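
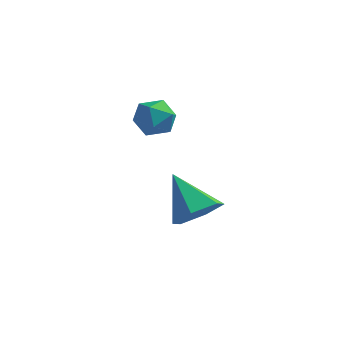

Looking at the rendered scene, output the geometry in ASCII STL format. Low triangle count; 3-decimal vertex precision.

solid 
facet normal 0.659 -0.375 -0.652
outer loop
vertex 0.813 2.22 -3.474
vertex 0.109 2.286 -4.223
vertex 0.741 3.078 -4.04
endloop
endfacet
facet normal 0.406 0.527 0.747
outer loop
vertex 0.813 2.22 -3.474
vertex 0.741 3.078 -4.04
vertex -1.169 3.014 -2.957
endloop
endfacet
facet normal 0.659 -0.375 -0.652
outer loop
vertex 0.741 3.078 -4.04
vertex 0.109 2.286 -4.223
vertex 0.037 3.143 -4.789
endloop
endfacet
facet normal 0.010 0.997 0.077
outer loop
vertex 0.741 3.078 -4.04
vertex 0.037 3.143 -4.789
vertex -1.169 3.014 -2.957
endloop
endfacet
facet normal 0.658 -0.375 -0.652
outer loop
vertex 0.037 3.143 -4.789
vertex 0.109 2.286 -4.223
vertex -0.595 2.351 -4.971
endloop
endfacet
facet normal -0.671 0.626 -0.397
outer loop
vertex 0.037 3.143 -4.789
vertex -0.595 2.351 -4.971
vertex -1.169 3.014 -2.957
endloop
endfacet
facet normal 0.658 -0.376 -0.652
outer loop
vertex -0.595 2.351 -4.971
vertex 0.109 2.286 -4.223
vertex -0.524 1.494 -4.406
endloop
endfacet
facet normal -0.956 -0.213 -0.202
outer loop
vertex -0.595 2.351 -4.971
vertex -0.524 1.494 -4.406
vertex -1.169 3.014 -2.957
endloop
endfacet
facet normal 0.659 -0.376 -0.652
outer loop
vertex -0.524 1.494 -4.406
vertex 0.109 2.286 -4.223
vertex 0.18 1.428 -3.657
endloop
endfacet
facet normal -0.561 -0.683 0.467
outer loop
vertex -0.524 1.494 -4.406
vertex 0.18 1.428 -3.657
vertex -1.169 3.014 -2.957
endloop
endfacet
facet normal 0.659 -0.376 -0.652
outer loop
vertex 0.18 1.428 -3.657
vertex 0.109 2.286 -4.223
vertex 0.813 2.22 -3.474
endloop
endfacet
facet normal 0.120 -0.314 0.942
outer loop
vertex 0.18 1.428 -3.657
vertex 0.813 2.22 -3.474
vertex -1.169 3.014 -2.957
endloop
endfacet
facet normal 0.422 -0.017 0.907
outer loop
vertex -1.503 2.993 0.689
vertex -1.652 2.156 0.743
vertex -0.921 2.439 0.408
endloop
endfacet
facet normal 0.711 0.494 0.500
outer loop
vertex -1.503 2.993 0.689
vertex -0.921 2.439 0.408
vertex -1.092 3.141 -0.042
endloop
endfacet
facet normal 0.190 0.936 0.297
outer loop
vertex -1.503 2.993 0.689
vertex -1.092 3.141 -0.042
vertex -1.928 3.293 0.015
endloop
endfacet
facet normal -0.422 0.699 0.577
outer loop
vertex -1.503 2.993 0.689
vertex -1.928 3.293 0.015
vertex -2.274 2.684 0.5
endloop
endfacet
facet normal -0.278 0.111 0.954
outer loop
vertex -1.503 2.993 0.689
vertex -2.274 2.684 0.5
vertex -1.652 2.156 0.743
endloop
endfacet
facet normal 0.979 0.184 -0.084
outer loop
vertex -1.092 3.141 -0.042
vertex -0.921 2.439 0.408
vertex -0.986 2.396 -0.44
endloop
endfacet
facet normal 0.511 -0.641 0.573
outer loop
vertex -0.921 2.439 0.408
vertex -1.652 2.156 0.743
vertex -1.332 1.787 0.045
endloop
endfacet
facet normal -0.623 -0.436 0.649
outer loop
vertex -1.652 2.156 0.743
vertex -2.274 2.684 0.5
vertex -2.168 1.939 0.102
endloop
endfacet
facet normal -0.855 0.517 0.039
outer loop
vertex -2.274 2.684 0.5
vertex -1.928 3.293 0.015
vertex -2.339 2.641 -0.348
endloop
endfacet
facet normal 0.135 0.900 -0.414
outer loop
vertex -1.928 3.293 0.015
vertex -1.092 3.141 -0.042
vertex -1.608 2.924 -0.683
endloop
endfacet
facet normal 0.422 -0.699 -0.577
outer loop
vertex -1.757 2.087 -0.629
vertex -0.986 2.396 -0.44
vertex -1.332 1.787 0.045
endloop
endfacet
facet normal -0.190 -0.936 -0.297
outer loop
vertex -1.757 2.087 -0.629
vertex -1.332 1.787 0.045
vertex -2.168 1.939 0.102
endloop
endfacet
facet normal -0.711 -0.494 -0.500
outer loop
vertex -1.757 2.087 -0.629
vertex -2.168 1.939 0.102
vertex -2.339 2.641 -0.348
endloop
endfacet
facet normal -0.422 0.017 -0.907
outer loop
vertex -1.757 2.087 -0.629
vertex -2.339 2.641 -0.348
vertex -1.608 2.924 -0.683
endloop
endfacet
facet normal 0.278 -0.111 -0.954
outer loop
vertex -1.757 2.087 -0.629
vertex -1.608 2.924 -0.683
vertex -0.986 2.396 -0.44
endloop
endfacet
facet normal 0.855 -0.517 -0.039
outer loop
vertex -1.332 1.787 0.045
vertex -0.986 2.396 -0.44
vertex -0.921 2.439 0.408
endloop
endfacet
facet normal -0.135 -0.900 0.414
outer loop
vertex -2.168 1.939 0.102
vertex -1.332 1.787 0.045
vertex -1.652 2.156 0.743
endloop
endfacet
facet normal -0.979 -0.184 0.084
outer loop
vertex -2.339 2.641 -0.348
vertex -2.168 1.939 0.102
vertex -2.274 2.684 0.5
endloop
endfacet
facet normal -0.511 0.641 -0.573
outer loop
vertex -1.608 2.924 -0.683
vertex -2.339 2.641 -0.348
vertex -1.928 3.293 0.015
endloop
endfacet
facet normal 0.623 0.436 -0.649
outer loop
vertex -0.986 2.396 -0.44
vertex -1.608 2.924 -0.683
vertex -1.092 3.141 -0.042
endloop
endfacet

endsolid


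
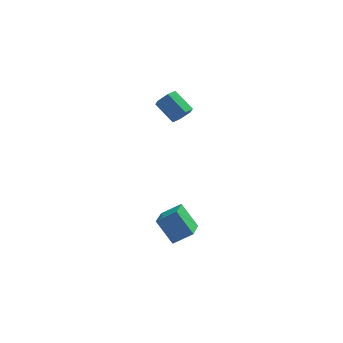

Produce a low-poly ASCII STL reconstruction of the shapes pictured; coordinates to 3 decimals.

solid 
facet normal 0.620 -0.530 -0.578
outer loop
vertex -2.316 3.698 2.819
vertex -2.709 3.128 2.92
vertex -2.845 3.555 2.383
endloop
endfacet
facet normal 0.211 0.823 -0.527
outer loop
vertex -2.316 3.698 2.819
vertex -2.845 3.555 2.383
vertex -3.259 4.503 3.699
endloop
endfacet
facet normal 0.212 0.823 -0.527
outer loop
vertex -3.259 4.503 3.699
vertex -2.845 3.555 2.383
vertex -3.787 4.36 3.263
endloop
endfacet
facet normal -0.621 0.529 0.579
outer loop
vertex -3.259 4.503 3.699
vertex -3.787 4.36 3.263
vertex -3.651 3.932 3.8
endloop
endfacet
facet normal 0.621 -0.529 -0.578
outer loop
vertex -2.845 3.555 2.383
vertex -2.709 3.128 2.92
vertex -3.237 2.985 2.484
endloop
endfacet
facet normal -0.549 0.235 -0.802
outer loop
vertex -2.845 3.555 2.383
vertex -3.237 2.985 2.484
vertex -3.787 4.36 3.263
endloop
endfacet
facet normal -0.548 0.236 -0.803
outer loop
vertex -3.787 4.36 3.263
vertex -3.237 2.985 2.484
vertex -4.18 3.79 3.364
endloop
endfacet
facet normal -0.620 0.530 0.579
outer loop
vertex -3.787 4.36 3.263
vertex -4.18 3.79 3.364
vertex -3.651 3.932 3.8
endloop
endfacet
facet normal 0.621 -0.529 -0.579
outer loop
vertex -3.237 2.985 2.484
vertex -2.709 3.128 2.92
vertex -3.101 2.557 3.021
endloop
endfacet
facet normal -0.760 -0.588 -0.276
outer loop
vertex -3.237 2.985 2.484
vertex -3.101 2.557 3.021
vertex -4.18 3.79 3.364
endloop
endfacet
facet normal -0.760 -0.588 -0.276
outer loop
vertex -4.18 3.79 3.364
vertex -3.101 2.557 3.021
vertex -4.044 3.362 3.901
endloop
endfacet
facet normal -0.620 0.530 0.579
outer loop
vertex -4.18 3.79 3.364
vertex -4.044 3.362 3.901
vertex -3.651 3.932 3.8
endloop
endfacet
facet normal 0.621 -0.529 -0.579
outer loop
vertex -3.101 2.557 3.021
vertex -2.709 3.128 2.92
vertex -2.573 2.7 3.457
endloop
endfacet
facet normal -0.212 -0.823 0.526
outer loop
vertex -3.101 2.557 3.021
vertex -2.573 2.7 3.457
vertex -4.044 3.362 3.901
endloop
endfacet
facet normal -0.212 -0.823 0.527
outer loop
vertex -4.044 3.362 3.901
vertex -2.573 2.7 3.457
vertex -3.515 3.505 4.337
endloop
endfacet
facet normal -0.620 0.530 0.578
outer loop
vertex -4.044 3.362 3.901
vertex -3.515 3.505 4.337
vertex -3.651 3.932 3.8
endloop
endfacet
facet normal 0.620 -0.530 -0.579
outer loop
vertex -2.573 2.7 3.457
vertex -2.709 3.128 2.92
vertex -2.18 3.27 3.356
endloop
endfacet
facet normal 0.548 -0.236 0.802
outer loop
vertex -2.573 2.7 3.457
vertex -2.18 3.27 3.356
vertex -3.515 3.505 4.337
endloop
endfacet
facet normal 0.548 -0.235 0.803
outer loop
vertex -3.515 3.505 4.337
vertex -2.18 3.27 3.356
vertex -3.123 4.075 4.236
endloop
endfacet
facet normal -0.621 0.529 0.578
outer loop
vertex -3.515 3.505 4.337
vertex -3.123 4.075 4.236
vertex -3.651 3.932 3.8
endloop
endfacet
facet normal 0.620 -0.530 -0.579
outer loop
vertex -2.18 3.27 3.356
vertex -2.709 3.128 2.92
vertex -2.316 3.698 2.819
endloop
endfacet
facet normal 0.760 0.588 0.276
outer loop
vertex -2.18 3.27 3.356
vertex -2.316 3.698 2.819
vertex -3.123 4.075 4.236
endloop
endfacet
facet normal 0.760 0.588 0.276
outer loop
vertex -3.123 4.075 4.236
vertex -2.316 3.698 2.819
vertex -3.259 4.503 3.699
endloop
endfacet
facet normal -0.621 0.529 0.579
outer loop
vertex -3.123 4.075 4.236
vertex -3.259 4.503 3.699
vertex -3.651 3.932 3.8
endloop
endfacet
facet normal -0.525 0.374 0.764
outer loop
vertex -2.932 -3.475 0.083
vertex -2.708 -1.751 -0.606
vertex -3.968 -3.6 -0.568
endloop
endfacet
facet normal -0.120 -0.922 0.368
outer loop
vertex -3.112 -4.209 -1.814
vertex -2.932 -3.475 0.083
vertex -3.968 -3.6 -0.568
endloop
endfacet
facet normal -0.525 0.374 0.764
outer loop
vertex -3.968 -3.6 -0.568
vertex -2.708 -1.751 -0.606
vertex -3.744 -1.876 -1.257
endloop
endfacet
facet normal -0.842 -0.102 -0.529
outer loop
vertex -3.744 -1.876 -1.257
vertex -3.112 -4.209 -1.814
vertex -3.968 -3.6 -0.568
endloop
endfacet
facet normal 0.842 0.102 0.529
outer loop
vertex -2.932 -3.475 0.083
vertex -1.852 -2.36 -1.852
vertex -2.708 -1.751 -0.606
endloop
endfacet
facet normal -0.120 -0.922 0.368
outer loop
vertex -2.076 -4.084 -1.163
vertex -2.932 -3.475 0.083
vertex -3.112 -4.209 -1.814
endloop
endfacet
facet normal 0.842 0.102 0.529
outer loop
vertex -2.076 -4.084 -1.163
vertex -1.852 -2.36 -1.852
vertex -2.932 -3.475 0.083
endloop
endfacet
facet normal 0.120 0.922 -0.368
outer loop
vertex -2.708 -1.751 -0.606
vertex -1.852 -2.36 -1.852
vertex -3.744 -1.876 -1.257
endloop
endfacet
facet normal -0.842 -0.102 -0.529
outer loop
vertex -2.888 -2.485 -2.503
vertex -3.112 -4.209 -1.814
vertex -3.744 -1.876 -1.257
endloop
endfacet
facet normal 0.120 0.922 -0.368
outer loop
vertex -3.744 -1.876 -1.257
vertex -1.852 -2.36 -1.852
vertex -2.888 -2.485 -2.503
endloop
endfacet
facet normal 0.525 -0.374 -0.764
outer loop
vertex -2.888 -2.485 -2.503
vertex -2.076 -4.084 -1.163
vertex -3.112 -4.209 -1.814
endloop
endfacet
facet normal 0.525 -0.374 -0.764
outer loop
vertex -1.852 -2.36 -1.852
vertex -2.076 -4.084 -1.163
vertex -2.888 -2.485 -2.503
endloop
endfacet

endsolid


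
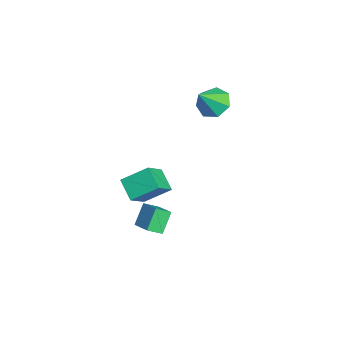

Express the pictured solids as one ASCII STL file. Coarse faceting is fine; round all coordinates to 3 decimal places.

solid 
facet normal -0.416 0.513 -0.751
outer loop
vertex -1.665 2.377 2.385
vertex -2.601 2.256 2.821
vertex -1.914 3.023 2.964
endloop
endfacet
facet normal 0.961 0.181 0.211
outer loop
vertex -1.665 2.377 2.385
vertex -1.914 3.023 2.964
vertex -1.859 1.344 4.159
endloop
endfacet
facet normal -0.416 0.513 -0.751
outer loop
vertex -1.914 3.023 2.964
vertex -2.601 2.256 2.821
vertex -2.68 3.092 3.435
endloop
endfacet
facet normal 0.481 0.519 0.707
outer loop
vertex -1.914 3.023 2.964
vertex -2.68 3.092 3.435
vertex -1.859 1.344 4.159
endloop
endfacet
facet normal -0.418 0.512 -0.751
outer loop
vertex -2.68 3.092 3.435
vertex -2.601 2.256 2.821
vertex -3.387 2.53 3.445
endloop
endfacet
facet normal -0.214 0.286 0.934
outer loop
vertex -2.68 3.092 3.435
vertex -3.387 2.53 3.445
vertex -1.859 1.344 4.159
endloop
endfacet
facet normal -0.417 0.512 -0.751
outer loop
vertex -3.387 2.53 3.445
vertex -2.601 2.256 2.821
vertex -3.502 1.762 2.985
endloop
endfacet
facet normal -0.602 -0.342 0.721
outer loop
vertex -3.387 2.53 3.445
vertex -3.502 1.762 2.985
vertex -1.859 1.344 4.159
endloop
endfacet
facet normal -0.417 0.512 -0.751
outer loop
vertex -3.502 1.762 2.985
vertex -2.601 2.256 2.821
vertex -2.938 1.366 2.402
endloop
endfacet
facet normal -0.390 -0.892 0.228
outer loop
vertex -3.502 1.762 2.985
vertex -2.938 1.366 2.402
vertex -1.859 1.344 4.159
endloop
endfacet
facet normal -0.416 0.512 -0.752
outer loop
vertex -2.938 1.366 2.402
vertex -2.601 2.256 2.821
vertex -2.12 1.639 2.135
endloop
endfacet
facet normal 0.261 -0.950 -0.172
outer loop
vertex -2.938 1.366 2.402
vertex -2.12 1.639 2.135
vertex -1.859 1.344 4.159
endloop
endfacet
facet normal -0.416 0.511 -0.752
outer loop
vertex -2.12 1.639 2.135
vertex -2.601 2.256 2.821
vertex -1.665 2.377 2.385
endloop
endfacet
facet normal 0.863 -0.471 -0.180
outer loop
vertex -2.12 1.639 2.135
vertex -1.665 2.377 2.385
vertex -1.859 1.344 4.159
endloop
endfacet
facet normal -0.839 -0.383 -0.387
outer loop
vertex -0.046 -1.829 -3.102
vertex -0.186 -0.99 -3.628
vertex 0.711 -2.386 -4.193
endloop
endfacet
facet normal 0.141 -0.839 0.526
outer loop
vertex 1.886 -1.85 -3.652
vertex -0.046 -1.829 -3.102
vertex 0.711 -2.386 -4.193
endloop
endfacet
facet normal -0.839 -0.383 -0.387
outer loop
vertex 0.711 -2.386 -4.193
vertex -0.186 -0.99 -3.628
vertex 0.571 -1.547 -4.719
endloop
endfacet
facet normal 0.525 -0.387 -0.758
outer loop
vertex 0.571 -1.547 -4.719
vertex 1.886 -1.85 -3.652
vertex 0.711 -2.386 -4.193
endloop
endfacet
facet normal -0.525 0.387 0.758
outer loop
vertex -0.046 -1.829 -3.102
vertex 0.989 -0.454 -3.087
vertex -0.186 -0.99 -3.628
endloop
endfacet
facet normal 0.141 -0.839 0.526
outer loop
vertex 1.129 -1.293 -2.561
vertex -0.046 -1.829 -3.102
vertex 1.886 -1.85 -3.652
endloop
endfacet
facet normal -0.525 0.387 0.758
outer loop
vertex 1.129 -1.293 -2.561
vertex 0.989 -0.454 -3.087
vertex -0.046 -1.829 -3.102
endloop
endfacet
facet normal -0.141 0.839 -0.526
outer loop
vertex -0.186 -0.99 -3.628
vertex 0.989 -0.454 -3.087
vertex 0.571 -1.547 -4.719
endloop
endfacet
facet normal 0.525 -0.387 -0.758
outer loop
vertex 1.746 -1.011 -4.178
vertex 1.886 -1.85 -3.652
vertex 0.571 -1.547 -4.719
endloop
endfacet
facet normal -0.141 0.839 -0.526
outer loop
vertex 0.571 -1.547 -4.719
vertex 0.989 -0.454 -3.087
vertex 1.746 -1.011 -4.178
endloop
endfacet
facet normal 0.839 0.383 0.387
outer loop
vertex 1.746 -1.011 -4.178
vertex 1.129 -1.293 -2.561
vertex 1.886 -1.85 -3.652
endloop
endfacet
facet normal 0.839 0.383 0.387
outer loop
vertex 0.989 -0.454 -3.087
vertex 1.129 -1.293 -2.561
vertex 1.746 -1.011 -4.178
endloop
endfacet
facet normal -0.599 0.458 -0.657
outer loop
vertex 0.974 -2.408 -0.303
vertex 1.06 -0.971 0.62
vertex 2.085 -2.003 -1.035
endloop
endfacet
facet normal -0.050 -0.840 -0.540
outer loop
vertex 3.14 -2.809 0.12
vertex 0.974 -2.408 -0.303
vertex 2.085 -2.003 -1.035
endloop
endfacet
facet normal -0.600 0.458 -0.657
outer loop
vertex 2.085 -2.003 -1.035
vertex 1.06 -0.971 0.62
vertex 2.17 -0.567 -0.112
endloop
endfacet
facet normal 0.799 0.291 -0.526
outer loop
vertex 2.17 -0.567 -0.112
vertex 3.14 -2.809 0.12
vertex 2.085 -2.003 -1.035
endloop
endfacet
facet normal -0.799 -0.291 0.527
outer loop
vertex 0.974 -2.408 -0.303
vertex 2.115 -1.777 1.775
vertex 1.06 -0.971 0.62
endloop
endfacet
facet normal -0.050 -0.840 -0.540
outer loop
vertex 2.03 -3.213 0.852
vertex 0.974 -2.408 -0.303
vertex 3.14 -2.809 0.12
endloop
endfacet
facet normal -0.798 -0.291 0.527
outer loop
vertex 2.03 -3.213 0.852
vertex 2.115 -1.777 1.775
vertex 0.974 -2.408 -0.303
endloop
endfacet
facet normal 0.050 0.840 0.540
outer loop
vertex 1.06 -0.971 0.62
vertex 2.115 -1.777 1.775
vertex 2.17 -0.567 -0.112
endloop
endfacet
facet normal 0.798 0.291 -0.527
outer loop
vertex 3.226 -1.372 1.043
vertex 3.14 -2.809 0.12
vertex 2.17 -0.567 -0.112
endloop
endfacet
facet normal 0.050 0.840 0.540
outer loop
vertex 2.17 -0.567 -0.112
vertex 2.115 -1.777 1.775
vertex 3.226 -1.372 1.043
endloop
endfacet
facet normal 0.600 -0.458 0.657
outer loop
vertex 3.226 -1.372 1.043
vertex 2.03 -3.213 0.852
vertex 3.14 -2.809 0.12
endloop
endfacet
facet normal 0.599 -0.458 0.657
outer loop
vertex 2.115 -1.777 1.775
vertex 2.03 -3.213 0.852
vertex 3.226 -1.372 1.043
endloop
endfacet

endsolid


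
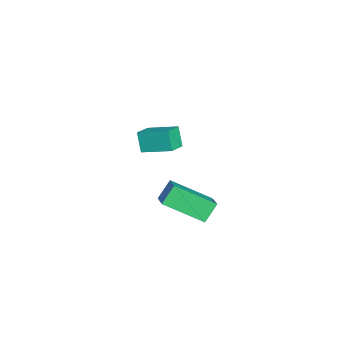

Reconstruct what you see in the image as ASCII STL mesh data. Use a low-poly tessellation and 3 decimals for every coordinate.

solid 
facet normal -0.860 0.390 -0.330
outer loop
vertex -3.619 -3.755 -0.689
vertex -3.195 -2.404 -0.196
vertex -3.168 -3.554 -1.627
endloop
endfacet
facet normal -0.282 -0.901 -0.329
outer loop
vertex -2.325 -3.936 -1.304
vertex -3.619 -3.755 -0.689
vertex -3.168 -3.554 -1.627
endloop
endfacet
facet normal -0.860 0.390 -0.330
outer loop
vertex -3.168 -3.554 -1.627
vertex -3.195 -2.404 -0.196
vertex -2.744 -2.203 -1.134
endloop
endfacet
facet normal 0.425 0.190 -0.885
outer loop
vertex -2.744 -2.203 -1.134
vertex -2.325 -3.936 -1.304
vertex -3.168 -3.554 -1.627
endloop
endfacet
facet normal -0.425 -0.190 0.885
outer loop
vertex -3.619 -3.755 -0.689
vertex -2.352 -2.786 0.127
vertex -3.195 -2.404 -0.196
endloop
endfacet
facet normal -0.282 -0.901 -0.329
outer loop
vertex -2.776 -4.137 -0.366
vertex -3.619 -3.755 -0.689
vertex -2.325 -3.936 -1.304
endloop
endfacet
facet normal -0.425 -0.190 0.885
outer loop
vertex -2.776 -4.137 -0.366
vertex -2.352 -2.786 0.127
vertex -3.619 -3.755 -0.689
endloop
endfacet
facet normal 0.282 0.901 0.329
outer loop
vertex -3.195 -2.404 -0.196
vertex -2.352 -2.786 0.127
vertex -2.744 -2.203 -1.134
endloop
endfacet
facet normal 0.425 0.190 -0.885
outer loop
vertex -1.901 -2.585 -0.811
vertex -2.325 -3.936 -1.304
vertex -2.744 -2.203 -1.134
endloop
endfacet
facet normal 0.282 0.901 0.329
outer loop
vertex -2.744 -2.203 -1.134
vertex -2.352 -2.786 0.127
vertex -1.901 -2.585 -0.811
endloop
endfacet
facet normal 0.860 -0.390 0.330
outer loop
vertex -1.901 -2.585 -0.811
vertex -2.776 -4.137 -0.366
vertex -2.325 -3.936 -1.304
endloop
endfacet
facet normal 0.860 -0.390 0.330
outer loop
vertex -2.352 -2.786 0.127
vertex -2.776 -4.137 -0.366
vertex -1.901 -2.585 -0.811
endloop
endfacet
facet normal -0.481 0.451 0.752
outer loop
vertex 2.748 -2.16 0.727
vertex 2.817 -0.444 -0.259
vertex 1.758 -2.4 0.238
endloop
endfacet
facet normal -0.036 -0.867 0.498
outer loop
vertex 2.243 -2.856 -0.521
vertex 2.748 -2.16 0.727
vertex 1.758 -2.4 0.238
endloop
endfacet
facet normal -0.481 0.451 0.752
outer loop
vertex 1.758 -2.4 0.238
vertex 2.817 -0.444 -0.259
vertex 1.827 -0.685 -0.747
endloop
endfacet
facet normal -0.876 -0.213 -0.432
outer loop
vertex 1.827 -0.685 -0.747
vertex 2.243 -2.856 -0.521
vertex 1.758 -2.4 0.238
endloop
endfacet
facet normal 0.876 0.213 0.432
outer loop
vertex 2.748 -2.16 0.727
vertex 3.302 -0.9 -1.018
vertex 2.817 -0.444 -0.259
endloop
endfacet
facet normal -0.034 -0.867 0.497
outer loop
vertex 3.233 -2.615 -0.033
vertex 2.748 -2.16 0.727
vertex 2.243 -2.856 -0.521
endloop
endfacet
facet normal 0.876 0.213 0.432
outer loop
vertex 3.233 -2.615 -0.033
vertex 3.302 -0.9 -1.018
vertex 2.748 -2.16 0.727
endloop
endfacet
facet normal 0.035 0.866 -0.498
outer loop
vertex 2.817 -0.444 -0.259
vertex 3.302 -0.9 -1.018
vertex 1.827 -0.685 -0.747
endloop
endfacet
facet normal -0.876 -0.213 -0.432
outer loop
vertex 2.312 -1.14 -1.507
vertex 2.243 -2.856 -0.521
vertex 1.827 -0.685 -0.747
endloop
endfacet
facet normal 0.035 0.867 -0.497
outer loop
vertex 1.827 -0.685 -0.747
vertex 3.302 -0.9 -1.018
vertex 2.312 -1.14 -1.507
endloop
endfacet
facet normal 0.481 -0.451 -0.752
outer loop
vertex 2.312 -1.14 -1.507
vertex 3.233 -2.615 -0.033
vertex 2.243 -2.856 -0.521
endloop
endfacet
facet normal 0.481 -0.451 -0.752
outer loop
vertex 3.302 -0.9 -1.018
vertex 3.233 -2.615 -0.033
vertex 2.312 -1.14 -1.507
endloop
endfacet

endsolid


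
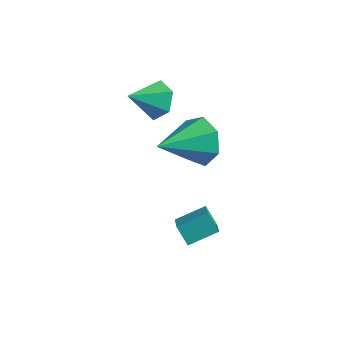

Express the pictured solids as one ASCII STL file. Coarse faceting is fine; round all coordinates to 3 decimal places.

solid 
facet normal 0.363 0.734 -0.574
outer loop
vertex -2.148 2.015 1.792
vertex -2.714 1.788 1.144
vertex -2.956 2.387 1.756
endloop
endfacet
facet normal 0.023 0.146 0.989
outer loop
vertex -2.148 2.015 1.792
vertex -2.956 2.387 1.756
vertex -3.266 0.672 2.016
endloop
endfacet
facet normal 0.362 0.734 -0.575
outer loop
vertex -2.956 2.387 1.756
vertex -2.714 1.788 1.144
vertex -3.522 2.159 1.108
endloop
endfacet
facet normal -0.772 0.229 0.593
outer loop
vertex -2.956 2.387 1.756
vertex -3.522 2.159 1.108
vertex -3.266 0.672 2.016
endloop
endfacet
facet normal 0.363 0.734 -0.574
outer loop
vertex -3.522 2.159 1.108
vertex -2.714 1.788 1.144
vertex -3.28 1.56 0.495
endloop
endfacet
facet normal -0.959 -0.248 -0.136
outer loop
vertex -3.522 2.159 1.108
vertex -3.28 1.56 0.495
vertex -3.266 0.672 2.016
endloop
endfacet
facet normal 0.363 0.734 -0.574
outer loop
vertex -3.28 1.56 0.495
vertex -2.714 1.788 1.144
vertex -2.472 1.189 0.531
endloop
endfacet
facet normal -0.351 -0.810 -0.470
outer loop
vertex -3.28 1.56 0.495
vertex -2.472 1.189 0.531
vertex -3.266 0.672 2.016
endloop
endfacet
facet normal 0.363 0.734 -0.574
outer loop
vertex -2.472 1.189 0.531
vertex -2.714 1.788 1.144
vertex -1.906 1.416 1.18
endloop
endfacet
facet normal 0.443 -0.893 -0.074
outer loop
vertex -2.472 1.189 0.531
vertex -1.906 1.416 1.18
vertex -3.266 0.672 2.016
endloop
endfacet
facet normal 0.363 0.734 -0.574
outer loop
vertex -1.906 1.416 1.18
vertex -2.714 1.788 1.144
vertex -2.148 2.015 1.792
endloop
endfacet
facet normal 0.630 -0.415 0.656
outer loop
vertex -1.906 1.416 1.18
vertex -2.148 2.015 1.792
vertex -3.266 0.672 2.016
endloop
endfacet
facet normal 0.302 0.860 -0.412
outer loop
vertex 0.141 1.583 0.981
vertex -0.543 1.418 0.135
vertex -0.738 1.941 1.083
endloop
endfacet
facet normal 0.098 -0.043 0.994
outer loop
vertex 0.141 1.583 0.981
vertex -0.738 1.941 1.083
vertex -1.197 -0.438 1.025
endloop
endfacet
facet normal 0.303 0.859 -0.412
outer loop
vertex -0.738 1.941 1.083
vertex -0.543 1.418 0.135
vertex -1.47 1.906 0.472
endloop
endfacet
facet normal -0.640 0.105 0.761
outer loop
vertex -0.738 1.941 1.083
vertex -1.47 1.906 0.472
vertex -1.197 -0.438 1.025
endloop
endfacet
facet normal 0.303 0.859 -0.412
outer loop
vertex -1.47 1.906 0.472
vertex -0.543 1.418 0.135
vertex -1.504 1.503 -0.393
endloop
endfacet
facet normal -0.992 -0.096 0.084
outer loop
vertex -1.47 1.906 0.472
vertex -1.504 1.503 -0.393
vertex -1.197 -0.438 1.025
endloop
endfacet
facet normal 0.302 0.860 -0.412
outer loop
vertex -1.504 1.503 -0.393
vertex -0.543 1.418 0.135
vertex -0.815 1.037 -0.86
endloop
endfacet
facet normal -0.691 -0.494 -0.527
outer loop
vertex -1.504 1.503 -0.393
vertex -0.815 1.037 -0.86
vertex -1.197 -0.438 1.025
endloop
endfacet
facet normal 0.302 0.860 -0.412
outer loop
vertex -0.815 1.037 -0.86
vertex -0.543 1.418 0.135
vertex 0.079 0.858 -0.578
endloop
endfacet
facet normal 0.035 -0.790 -0.612
outer loop
vertex -0.815 1.037 -0.86
vertex 0.079 0.858 -0.578
vertex -1.197 -0.438 1.025
endloop
endfacet
facet normal 0.302 0.860 -0.412
outer loop
vertex 0.079 0.858 -0.578
vertex -0.543 1.418 0.135
vertex 0.504 1.101 0.242
endloop
endfacet
facet normal 0.640 -0.761 -0.106
outer loop
vertex 0.079 0.858 -0.578
vertex 0.504 1.101 0.242
vertex -1.197 -0.438 1.025
endloop
endfacet
facet normal 0.302 0.860 -0.412
outer loop
vertex 0.504 1.101 0.242
vertex -0.543 1.418 0.135
vertex 0.141 1.583 0.981
endloop
endfacet
facet normal 0.668 -0.429 0.608
outer loop
vertex 0.504 1.101 0.242
vertex 0.141 1.583 0.981
vertex -1.197 -0.438 1.025
endloop
endfacet
facet normal -0.569 -0.746 -0.346
outer loop
vertex 0.651 -1.143 -3.457
vertex 0.042 -0.991 -2.785
vertex -0.002 -0.279 -4.246
endloop
endfacet
facet normal 0.663 -0.166 -0.730
outer loop
vertex 0.738 0.691 -3.795
vertex 0.651 -1.143 -3.457
vertex -0.002 -0.279 -4.246
endloop
endfacet
facet normal -0.570 -0.745 -0.346
outer loop
vertex -0.002 -0.279 -4.246
vertex 0.042 -0.991 -2.785
vertex -0.611 -0.126 -3.573
endloop
endfacet
facet normal -0.488 0.645 -0.588
outer loop
vertex -0.611 -0.126 -3.573
vertex 0.738 0.691 -3.795
vertex -0.002 -0.279 -4.246
endloop
endfacet
facet normal 0.488 -0.645 0.588
outer loop
vertex 0.651 -1.143 -3.457
vertex 0.782 -0.021 -2.334
vertex 0.042 -0.991 -2.785
endloop
endfacet
facet normal 0.662 -0.166 -0.731
outer loop
vertex 1.391 -0.174 -3.007
vertex 0.651 -1.143 -3.457
vertex 0.738 0.691 -3.795
endloop
endfacet
facet normal 0.488 -0.645 0.588
outer loop
vertex 1.391 -0.174 -3.007
vertex 0.782 -0.021 -2.334
vertex 0.651 -1.143 -3.457
endloop
endfacet
facet normal -0.662 0.166 0.731
outer loop
vertex 0.042 -0.991 -2.785
vertex 0.782 -0.021 -2.334
vertex -0.611 -0.126 -3.573
endloop
endfacet
facet normal -0.488 0.645 -0.588
outer loop
vertex 0.129 0.843 -3.123
vertex 0.738 0.691 -3.795
vertex -0.611 -0.126 -3.573
endloop
endfacet
facet normal -0.662 0.167 0.731
outer loop
vertex -0.611 -0.126 -3.573
vertex 0.782 -0.021 -2.334
vertex 0.129 0.843 -3.123
endloop
endfacet
facet normal 0.569 0.746 0.347
outer loop
vertex 0.129 0.843 -3.123
vertex 1.391 -0.174 -3.007
vertex 0.738 0.691 -3.795
endloop
endfacet
facet normal 0.569 0.746 0.346
outer loop
vertex 0.782 -0.021 -2.334
vertex 1.391 -0.174 -3.007
vertex 0.129 0.843 -3.123
endloop
endfacet

endsolid


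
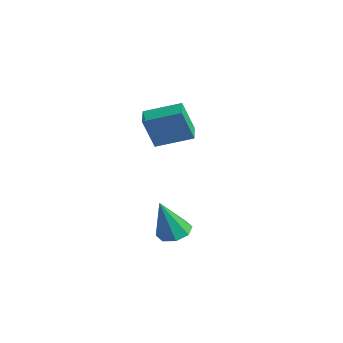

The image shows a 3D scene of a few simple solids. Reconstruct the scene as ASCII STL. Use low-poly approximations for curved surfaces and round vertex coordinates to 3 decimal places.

solid 
facet normal -0.477 -0.822 -0.312
outer loop
vertex -2.797 -0.103 -0.813
vertex -3.516 0.279 -0.72
vertex -2.726 0.346 -2.106
endloop
endfacet
facet normal 0.877 -0.466 -0.114
outer loop
vertex -2.044 1.521 -1.66
vertex -2.797 -0.103 -0.813
vertex -2.726 0.346 -2.106
endloop
endfacet
facet normal -0.477 -0.822 -0.312
outer loop
vertex -2.726 0.346 -2.106
vertex -3.516 0.279 -0.72
vertex -3.445 0.728 -2.012
endloop
endfacet
facet normal 0.051 0.328 -0.943
outer loop
vertex -3.445 0.728 -2.012
vertex -2.044 1.521 -1.66
vertex -2.726 0.346 -2.106
endloop
endfacet
facet normal -0.052 -0.328 0.943
outer loop
vertex -2.797 -0.103 -0.813
vertex -2.834 1.454 -0.274
vertex -3.516 0.279 -0.72
endloop
endfacet
facet normal 0.877 -0.466 -0.114
outer loop
vertex -2.115 1.072 -0.368
vertex -2.797 -0.103 -0.813
vertex -2.044 1.521 -1.66
endloop
endfacet
facet normal -0.051 -0.328 0.943
outer loop
vertex -2.115 1.072 -0.368
vertex -2.834 1.454 -0.274
vertex -2.797 -0.103 -0.813
endloop
endfacet
facet normal -0.877 0.466 0.114
outer loop
vertex -3.516 0.279 -0.72
vertex -2.834 1.454 -0.274
vertex -3.445 0.728 -2.012
endloop
endfacet
facet normal 0.052 0.327 -0.944
outer loop
vertex -2.763 1.903 -1.567
vertex -2.044 1.521 -1.66
vertex -3.445 0.728 -2.012
endloop
endfacet
facet normal -0.877 0.466 0.114
outer loop
vertex -3.445 0.728 -2.012
vertex -2.834 1.454 -0.274
vertex -2.763 1.903 -1.567
endloop
endfacet
facet normal 0.477 0.822 0.312
outer loop
vertex -2.763 1.903 -1.567
vertex -2.115 1.072 -0.368
vertex -2.044 1.521 -1.66
endloop
endfacet
facet normal 0.477 0.822 0.312
outer loop
vertex -2.834 1.454 -0.274
vertex -2.115 1.072 -0.368
vertex -2.763 1.903 -1.567
endloop
endfacet
facet normal -0.040 0.350 -0.936
outer loop
vertex 2.079 -1.28 -3.81
vertex 1.509 -1.062 -3.704
vertex 2.083 -0.835 -3.644
endloop
endfacet
facet normal 0.953 -0.113 0.280
outer loop
vertex 2.079 -1.28 -3.81
vertex 2.083 -0.835 -3.644
vertex 1.571 -1.618 -2.216
endloop
endfacet
facet normal -0.041 0.350 -0.936
outer loop
vertex 2.083 -0.835 -3.644
vertex 1.509 -1.062 -3.704
vertex 1.75 -0.524 -3.513
endloop
endfacet
facet normal 0.682 0.510 0.524
outer loop
vertex 2.083 -0.835 -3.644
vertex 1.75 -0.524 -3.513
vertex 1.571 -1.618 -2.216
endloop
endfacet
facet normal -0.040 0.350 -0.936
outer loop
vertex 1.75 -0.524 -3.513
vertex 1.509 -1.062 -3.704
vertex 1.276 -0.527 -3.494
endloop
endfacet
facet normal 0.021 0.763 0.646
outer loop
vertex 1.75 -0.524 -3.513
vertex 1.276 -0.527 -3.494
vertex 1.571 -1.618 -2.216
endloop
endfacet
facet normal -0.038 0.351 -0.936
outer loop
vertex 1.276 -0.527 -3.494
vertex 1.509 -1.062 -3.704
vertex 0.938 -0.844 -3.599
endloop
endfacet
facet normal -0.647 0.499 0.576
outer loop
vertex 1.276 -0.527 -3.494
vertex 0.938 -0.844 -3.599
vertex 1.571 -1.618 -2.216
endloop
endfacet
facet normal -0.038 0.350 -0.936
outer loop
vertex 0.938 -0.844 -3.599
vertex 1.509 -1.062 -3.704
vertex 0.935 -1.288 -3.765
endloop
endfacet
facet normal -0.927 -0.126 0.354
outer loop
vertex 0.938 -0.844 -3.599
vertex 0.935 -1.288 -3.765
vertex 1.571 -1.618 -2.216
endloop
endfacet
facet normal -0.038 0.349 -0.936
outer loop
vertex 0.935 -1.288 -3.765
vertex 1.509 -1.062 -3.704
vertex 1.268 -1.6 -3.895
endloop
endfacet
facet normal -0.656 -0.746 0.110
outer loop
vertex 0.935 -1.288 -3.765
vertex 1.268 -1.6 -3.895
vertex 1.571 -1.618 -2.216
endloop
endfacet
facet normal -0.040 0.350 -0.936
outer loop
vertex 1.268 -1.6 -3.895
vertex 1.509 -1.062 -3.704
vertex 1.742 -1.597 -3.914
endloop
endfacet
facet normal 0.006 -1.000 -0.012
outer loop
vertex 1.268 -1.6 -3.895
vertex 1.742 -1.597 -3.914
vertex 1.571 -1.618 -2.216
endloop
endfacet
facet normal -0.040 0.350 -0.936
outer loop
vertex 1.742 -1.597 -3.914
vertex 1.509 -1.062 -3.704
vertex 2.079 -1.28 -3.81
endloop
endfacet
facet normal 0.674 -0.736 0.059
outer loop
vertex 1.742 -1.597 -3.914
vertex 2.079 -1.28 -3.81
vertex 1.571 -1.618 -2.216
endloop
endfacet

endsolid


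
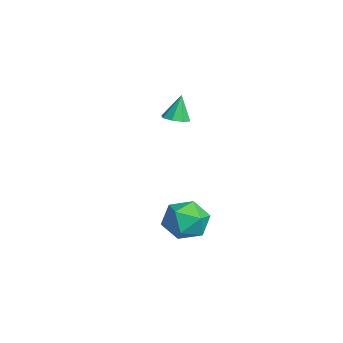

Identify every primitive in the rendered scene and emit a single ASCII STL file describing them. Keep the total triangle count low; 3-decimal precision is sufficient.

solid 
facet normal 0.185 -0.222 -0.957
outer loop
vertex -2.317 3.577 0.181
vertex -2.943 3.346 0.114
vertex -2.646 3.941 0.033
endloop
endfacet
facet normal 0.605 0.701 0.378
outer loop
vertex -2.317 3.577 0.181
vertex -2.646 3.941 0.033
vertex -3.197 3.654 1.446
endloop
endfacet
facet normal 0.183 -0.222 -0.958
outer loop
vertex -2.646 3.941 0.033
vertex -2.943 3.346 0.114
vertex -3.149 3.957 -0.067
endloop
endfacet
facet normal -0.008 0.981 0.196
outer loop
vertex -2.646 3.941 0.033
vertex -3.149 3.957 -0.067
vertex -3.197 3.654 1.446
endloop
endfacet
facet normal 0.182 -0.223 -0.958
outer loop
vertex -3.149 3.957 -0.067
vertex -2.943 3.346 0.114
vertex -3.531 3.615 -0.06
endloop
endfacet
facet normal -0.660 0.740 0.127
outer loop
vertex -3.149 3.957 -0.067
vertex -3.531 3.615 -0.06
vertex -3.197 3.654 1.446
endloop
endfacet
facet normal 0.183 -0.220 -0.958
outer loop
vertex -3.531 3.615 -0.06
vertex -2.943 3.346 0.114
vertex -3.568 3.115 0.048
endloop
endfacet
facet normal -0.970 0.118 0.212
outer loop
vertex -3.531 3.615 -0.06
vertex -3.568 3.115 0.048
vertex -3.197 3.654 1.446
endloop
endfacet
facet normal 0.183 -0.223 -0.957
outer loop
vertex -3.568 3.115 0.048
vertex -2.943 3.346 0.114
vertex -3.239 2.75 0.196
endloop
endfacet
facet normal -0.755 -0.519 0.400
outer loop
vertex -3.568 3.115 0.048
vertex -3.239 2.75 0.196
vertex -3.197 3.654 1.446
endloop
endfacet
facet normal 0.182 -0.222 -0.958
outer loop
vertex -3.239 2.75 0.196
vertex -2.943 3.346 0.114
vertex -2.736 2.735 0.295
endloop
endfacet
facet normal -0.139 -0.800 0.583
outer loop
vertex -3.239 2.75 0.196
vertex -2.736 2.735 0.295
vertex -3.197 3.654 1.446
endloop
endfacet
facet normal 0.183 -0.222 -0.958
outer loop
vertex -2.736 2.735 0.295
vertex -2.943 3.346 0.114
vertex -2.354 3.077 0.289
endloop
endfacet
facet normal 0.511 -0.560 0.652
outer loop
vertex -2.736 2.735 0.295
vertex -2.354 3.077 0.289
vertex -3.197 3.654 1.446
endloop
endfacet
facet normal 0.184 -0.221 -0.958
outer loop
vertex -2.354 3.077 0.289
vertex -2.943 3.346 0.114
vertex -2.317 3.577 0.181
endloop
endfacet
facet normal 0.821 0.062 0.567
outer loop
vertex -2.354 3.077 0.289
vertex -2.317 3.577 0.181
vertex -3.197 3.654 1.446
endloop
endfacet
facet normal 0.217 0.752 0.623
outer loop
vertex 2.597 3.851 -3.146
vertex 2.498 3.146 -2.26
vertex 3.504 3.279 -2.771
endloop
endfacet
facet normal 0.536 0.844 -0.009
outer loop
vertex 2.597 3.851 -3.146
vertex 3.504 3.279 -2.771
vertex 3.32 3.384 -3.887
endloop
endfacet
facet normal 0.030 0.858 -0.512
outer loop
vertex 2.597 3.851 -3.146
vertex 3.32 3.384 -3.887
vertex 2.2 3.316 -4.066
endloop
endfacet
facet normal -0.602 0.775 -0.191
outer loop
vertex 2.597 3.851 -3.146
vertex 2.2 3.316 -4.066
vertex 1.693 3.17 -3.06
endloop
endfacet
facet normal -0.486 0.710 0.510
outer loop
vertex 2.597 3.851 -3.146
vertex 1.693 3.17 -3.06
vertex 2.498 3.146 -2.26
endloop
endfacet
facet normal 0.952 0.276 -0.131
outer loop
vertex 3.32 3.384 -3.887
vertex 3.504 3.279 -2.771
vertex 3.667 2.39 -3.46
endloop
endfacet
facet normal 0.436 0.128 0.891
outer loop
vertex 3.504 3.279 -2.771
vertex 2.498 3.146 -2.26
vertex 3.16 2.244 -2.454
endloop
endfacet
facet normal -0.703 0.059 0.709
outer loop
vertex 2.498 3.146 -2.26
vertex 1.693 3.17 -3.06
vertex 2.04 2.176 -2.633
endloop
endfacet
facet normal -0.890 0.166 -0.425
outer loop
vertex 1.693 3.17 -3.06
vertex 2.2 3.316 -4.066
vertex 1.856 2.281 -3.749
endloop
endfacet
facet normal 0.133 0.301 -0.944
outer loop
vertex 2.2 3.316 -4.066
vertex 3.32 3.384 -3.887
vertex 2.862 2.414 -4.26
endloop
endfacet
facet normal 0.602 -0.775 0.191
outer loop
vertex 2.763 1.709 -3.374
vertex 3.667 2.39 -3.46
vertex 3.16 2.244 -2.454
endloop
endfacet
facet normal -0.030 -0.858 0.512
outer loop
vertex 2.763 1.709 -3.374
vertex 3.16 2.244 -2.454
vertex 2.04 2.176 -2.633
endloop
endfacet
facet normal -0.536 -0.844 0.009
outer loop
vertex 2.763 1.709 -3.374
vertex 2.04 2.176 -2.633
vertex 1.856 2.281 -3.749
endloop
endfacet
facet normal -0.217 -0.752 -0.623
outer loop
vertex 2.763 1.709 -3.374
vertex 1.856 2.281 -3.749
vertex 2.862 2.414 -4.26
endloop
endfacet
facet normal 0.486 -0.710 -0.510
outer loop
vertex 2.763 1.709 -3.374
vertex 2.862 2.414 -4.26
vertex 3.667 2.39 -3.46
endloop
endfacet
facet normal 0.890 -0.166 0.425
outer loop
vertex 3.16 2.244 -2.454
vertex 3.667 2.39 -3.46
vertex 3.504 3.279 -2.771
endloop
endfacet
facet normal -0.133 -0.301 0.944
outer loop
vertex 2.04 2.176 -2.633
vertex 3.16 2.244 -2.454
vertex 2.498 3.146 -2.26
endloop
endfacet
facet normal -0.952 -0.276 0.131
outer loop
vertex 1.856 2.281 -3.749
vertex 2.04 2.176 -2.633
vertex 1.693 3.17 -3.06
endloop
endfacet
facet normal -0.436 -0.128 -0.891
outer loop
vertex 2.862 2.414 -4.26
vertex 1.856 2.281 -3.749
vertex 2.2 3.316 -4.066
endloop
endfacet
facet normal 0.703 -0.059 -0.709
outer loop
vertex 3.667 2.39 -3.46
vertex 2.862 2.414 -4.26
vertex 3.32 3.384 -3.887
endloop
endfacet

endsolid


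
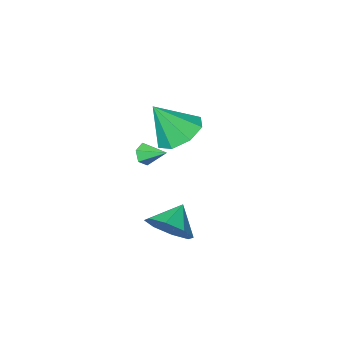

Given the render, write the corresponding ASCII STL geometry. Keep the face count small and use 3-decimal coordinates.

solid 
facet normal -0.497 0.255 -0.829
outer loop
vertex 1.533 -3.344 -0.847
vertex 0.995 -2.577 -0.289
vertex 1.925 -2.608 -0.856
endloop
endfacet
facet normal 0.879 -0.469 -0.089
outer loop
vertex 1.533 -3.344 -0.847
vertex 1.925 -2.608 -0.856
vertex 1.905 -3.043 1.229
endloop
endfacet
facet normal -0.497 0.255 -0.829
outer loop
vertex 1.925 -2.608 -0.856
vertex 0.995 -2.577 -0.289
vertex 1.773 -1.854 -0.533
endloop
endfacet
facet normal 0.983 0.178 0.047
outer loop
vertex 1.925 -2.608 -0.856
vertex 1.773 -1.854 -0.533
vertex 1.905 -3.043 1.229
endloop
endfacet
facet normal -0.497 0.254 -0.830
outer loop
vertex 1.773 -1.854 -0.533
vertex 0.995 -2.577 -0.289
vertex 1.165 -1.524 -0.068
endloop
endfacet
facet normal 0.652 0.651 0.390
outer loop
vertex 1.773 -1.854 -0.533
vertex 1.165 -1.524 -0.068
vertex 1.905 -3.043 1.229
endloop
endfacet
facet normal -0.498 0.254 -0.829
outer loop
vertex 1.165 -1.524 -0.068
vertex 0.995 -2.577 -0.289
vertex 0.457 -1.811 0.269
endloop
endfacet
facet normal 0.080 0.670 0.738
outer loop
vertex 1.165 -1.524 -0.068
vertex 0.457 -1.811 0.269
vertex 1.905 -3.043 1.229
endloop
endfacet
facet normal -0.497 0.255 -0.829
outer loop
vertex 0.457 -1.811 0.269
vertex 0.995 -2.577 -0.289
vertex 0.065 -2.547 0.278
endloop
endfacet
facet normal -0.399 0.224 0.889
outer loop
vertex 0.457 -1.811 0.269
vertex 0.065 -2.547 0.278
vertex 1.905 -3.043 1.229
endloop
endfacet
facet normal -0.497 0.255 -0.829
outer loop
vertex 0.065 -2.547 0.278
vertex 0.995 -2.577 -0.289
vertex 0.217 -3.301 -0.045
endloop
endfacet
facet normal -0.503 -0.424 0.753
outer loop
vertex 0.065 -2.547 0.278
vertex 0.217 -3.301 -0.045
vertex 1.905 -3.043 1.229
endloop
endfacet
facet normal -0.497 0.254 -0.830
outer loop
vertex 0.217 -3.301 -0.045
vertex 0.995 -2.577 -0.289
vertex 0.825 -3.631 -0.51
endloop
endfacet
facet normal -0.173 -0.896 0.410
outer loop
vertex 0.217 -3.301 -0.045
vertex 0.825 -3.631 -0.51
vertex 1.905 -3.043 1.229
endloop
endfacet
facet normal -0.498 0.254 -0.829
outer loop
vertex 0.825 -3.631 -0.51
vertex 0.995 -2.577 -0.289
vertex 1.533 -3.344 -0.847
endloop
endfacet
facet normal 0.400 -0.915 0.061
outer loop
vertex 0.825 -3.631 -0.51
vertex 1.533 -3.344 -0.847
vertex 1.905 -3.043 1.229
endloop
endfacet
facet normal 0.396 -0.819 -0.415
outer loop
vertex 4.498 0.188 1.562
vertex 4.116 0.174 1.225
vertex 4.542 0.434 1.118
endloop
endfacet
facet normal 0.686 0.605 0.403
outer loop
vertex 4.498 0.188 1.562
vertex 4.542 0.434 1.118
vertex 3.704 1.026 1.655
endloop
endfacet
facet normal 0.396 -0.820 -0.414
outer loop
vertex 4.542 0.434 1.118
vertex 4.116 0.174 1.225
vertex 4.16 0.42 0.78
endloop
endfacet
facet normal 0.334 0.847 -0.413
outer loop
vertex 4.542 0.434 1.118
vertex 4.16 0.42 0.78
vertex 3.704 1.026 1.655
endloop
endfacet
facet normal 0.397 -0.819 -0.414
outer loop
vertex 4.16 0.42 0.78
vertex 4.116 0.174 1.225
vertex 3.735 0.16 0.887
endloop
endfacet
facet normal -0.508 0.561 -0.653
outer loop
vertex 4.16 0.42 0.78
vertex 3.735 0.16 0.887
vertex 3.704 1.026 1.655
endloop
endfacet
facet normal 0.398 -0.819 -0.414
outer loop
vertex 3.735 0.16 0.887
vertex 4.116 0.174 1.225
vertex 3.691 -0.086 1.331
endloop
endfacet
facet normal -0.996 0.035 -0.079
outer loop
vertex 3.735 0.16 0.887
vertex 3.691 -0.086 1.331
vertex 3.704 1.026 1.655
endloop
endfacet
facet normal 0.397 -0.819 -0.415
outer loop
vertex 3.691 -0.086 1.331
vertex 4.116 0.174 1.225
vertex 4.073 -0.072 1.669
endloop
endfacet
facet normal -0.644 -0.207 0.736
outer loop
vertex 3.691 -0.086 1.331
vertex 4.073 -0.072 1.669
vertex 3.704 1.026 1.655
endloop
endfacet
facet normal 0.396 -0.819 -0.415
outer loop
vertex 4.073 -0.072 1.669
vertex 4.116 0.174 1.225
vertex 4.498 0.188 1.562
endloop
endfacet
facet normal 0.198 0.079 0.977
outer loop
vertex 4.073 -0.072 1.669
vertex 4.498 0.188 1.562
vertex 3.704 1.026 1.655
endloop
endfacet
facet normal 0.720 0.376 -0.584
outer loop
vertex 4.6 0.913 -1.758
vertex 4.039 1.709 -1.937
vertex 4.717 1.469 -1.256
endloop
endfacet
facet normal 0.110 -0.679 0.726
outer loop
vertex 4.6 0.913 -1.758
vertex 4.717 1.469 -1.256
vertex 3.161 1.251 -1.223
endloop
endfacet
facet normal 0.720 0.375 -0.585
outer loop
vertex 4.717 1.469 -1.256
vertex 4.039 1.709 -1.937
vertex 4.437 2.166 -1.154
endloop
endfacet
facet normal 0.039 -0.129 0.991
outer loop
vertex 4.717 1.469 -1.256
vertex 4.437 2.166 -1.154
vertex 3.161 1.251 -1.223
endloop
endfacet
facet normal 0.719 0.375 -0.585
outer loop
vertex 4.437 2.166 -1.154
vertex 4.039 1.709 -1.937
vertex 3.924 2.595 -1.51
endloop
endfacet
facet normal -0.307 0.362 0.880
outer loop
vertex 4.437 2.166 -1.154
vertex 3.924 2.595 -1.51
vertex 3.161 1.251 -1.223
endloop
endfacet
facet normal 0.719 0.375 -0.585
outer loop
vertex 3.924 2.595 -1.51
vertex 4.039 1.709 -1.937
vertex 3.478 2.505 -2.116
endloop
endfacet
facet normal -0.727 0.511 0.459
outer loop
vertex 3.924 2.595 -1.51
vertex 3.478 2.505 -2.116
vertex 3.161 1.251 -1.223
endloop
endfacet
facet normal 0.719 0.375 -0.585
outer loop
vertex 3.478 2.505 -2.116
vertex 4.039 1.709 -1.937
vertex 3.361 1.949 -2.617
endloop
endfacet
facet normal -0.973 0.228 -0.026
outer loop
vertex 3.478 2.505 -2.116
vertex 3.361 1.949 -2.617
vertex 3.161 1.251 -1.223
endloop
endfacet
facet normal 0.719 0.374 -0.585
outer loop
vertex 3.361 1.949 -2.617
vertex 4.039 1.709 -1.937
vertex 3.64 1.252 -2.72
endloop
endfacet
facet normal -0.903 -0.319 -0.289
outer loop
vertex 3.361 1.949 -2.617
vertex 3.64 1.252 -2.72
vertex 3.161 1.251 -1.223
endloop
endfacet
facet normal 0.719 0.375 -0.585
outer loop
vertex 3.64 1.252 -2.72
vertex 4.039 1.709 -1.937
vertex 4.154 0.823 -2.364
endloop
endfacet
facet normal -0.555 -0.813 -0.178
outer loop
vertex 3.64 1.252 -2.72
vertex 4.154 0.823 -2.364
vertex 3.161 1.251 -1.223
endloop
endfacet
facet normal 0.719 0.375 -0.585
outer loop
vertex 4.154 0.823 -2.364
vertex 4.039 1.709 -1.937
vertex 4.6 0.913 -1.758
endloop
endfacet
facet normal -0.136 -0.961 0.242
outer loop
vertex 4.154 0.823 -2.364
vertex 4.6 0.913 -1.758
vertex 3.161 1.251 -1.223
endloop
endfacet

endsolid


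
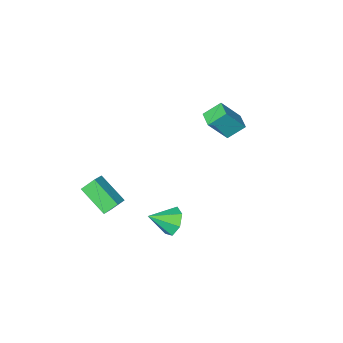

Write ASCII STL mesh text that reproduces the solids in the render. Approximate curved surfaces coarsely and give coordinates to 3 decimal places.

solid 
facet normal -0.749 0.263 0.608
outer loop
vertex -2.899 -0.987 2.657
vertex -2.615 -0.061 2.607
vertex -3.944 -0.743 1.263
endloop
endfacet
facet normal -0.293 -0.955 0.052
outer loop
vertex -3.045 -1.059 0.533
vertex -2.899 -0.987 2.657
vertex -3.944 -0.743 1.263
endloop
endfacet
facet normal -0.749 0.263 0.607
outer loop
vertex -3.944 -0.743 1.263
vertex -2.615 -0.061 2.607
vertex -3.66 0.183 1.212
endloop
endfacet
facet normal -0.594 0.139 -0.792
outer loop
vertex -3.66 0.183 1.212
vertex -3.045 -1.059 0.533
vertex -3.944 -0.743 1.263
endloop
endfacet
facet normal 0.594 -0.139 0.792
outer loop
vertex -2.899 -0.987 2.657
vertex -1.716 -0.377 1.877
vertex -2.615 -0.061 2.607
endloop
endfacet
facet normal -0.293 -0.955 0.053
outer loop
vertex -2.0 -1.303 1.928
vertex -2.899 -0.987 2.657
vertex -3.045 -1.059 0.533
endloop
endfacet
facet normal 0.594 -0.139 0.792
outer loop
vertex -2.0 -1.303 1.928
vertex -1.716 -0.377 1.877
vertex -2.899 -0.987 2.657
endloop
endfacet
facet normal 0.293 0.955 -0.052
outer loop
vertex -2.615 -0.061 2.607
vertex -1.716 -0.377 1.877
vertex -3.66 0.183 1.212
endloop
endfacet
facet normal -0.594 0.139 -0.793
outer loop
vertex -2.761 -0.133 0.483
vertex -3.045 -1.059 0.533
vertex -3.66 0.183 1.212
endloop
endfacet
facet normal 0.293 0.955 -0.053
outer loop
vertex -3.66 0.183 1.212
vertex -1.716 -0.377 1.877
vertex -2.761 -0.133 0.483
endloop
endfacet
facet normal 0.750 -0.263 -0.607
outer loop
vertex -2.761 -0.133 0.483
vertex -2.0 -1.303 1.928
vertex -3.045 -1.059 0.533
endloop
endfacet
facet normal 0.749 -0.263 -0.608
outer loop
vertex -1.716 -0.377 1.877
vertex -2.0 -1.303 1.928
vertex -2.761 -0.133 0.483
endloop
endfacet
facet normal -0.718 -0.520 -0.462
outer loop
vertex 3.199 -2.748 -1.771
vertex 2.756 -1.217 -2.805
vertex 3.848 -3.028 -2.464
endloop
endfacet
facet normal 0.234 -0.806 0.544
outer loop
vertex 4.544 -2.523 -2.015
vertex 3.199 -2.748 -1.771
vertex 3.848 -3.028 -2.464
endloop
endfacet
facet normal -0.718 -0.520 -0.462
outer loop
vertex 3.848 -3.028 -2.464
vertex 2.756 -1.217 -2.805
vertex 3.405 -1.497 -3.498
endloop
endfacet
facet normal 0.656 -0.283 -0.700
outer loop
vertex 3.405 -1.497 -3.498
vertex 4.544 -2.523 -2.015
vertex 3.848 -3.028 -2.464
endloop
endfacet
facet normal -0.656 0.283 0.700
outer loop
vertex 3.199 -2.748 -1.771
vertex 3.452 -0.712 -2.356
vertex 2.756 -1.217 -2.805
endloop
endfacet
facet normal 0.234 -0.806 0.544
outer loop
vertex 3.895 -2.243 -1.322
vertex 3.199 -2.748 -1.771
vertex 4.544 -2.523 -2.015
endloop
endfacet
facet normal -0.656 0.283 0.700
outer loop
vertex 3.895 -2.243 -1.322
vertex 3.452 -0.712 -2.356
vertex 3.199 -2.748 -1.771
endloop
endfacet
facet normal -0.234 0.806 -0.544
outer loop
vertex 2.756 -1.217 -2.805
vertex 3.452 -0.712 -2.356
vertex 3.405 -1.497 -3.498
endloop
endfacet
facet normal 0.656 -0.283 -0.700
outer loop
vertex 4.101 -0.992 -3.049
vertex 4.544 -2.523 -2.015
vertex 3.405 -1.497 -3.498
endloop
endfacet
facet normal -0.234 0.806 -0.544
outer loop
vertex 3.405 -1.497 -3.498
vertex 3.452 -0.712 -2.356
vertex 4.101 -0.992 -3.049
endloop
endfacet
facet normal 0.718 0.520 0.462
outer loop
vertex 4.101 -0.992 -3.049
vertex 3.895 -2.243 -1.322
vertex 4.544 -2.523 -2.015
endloop
endfacet
facet normal 0.718 0.520 0.462
outer loop
vertex 3.452 -0.712 -2.356
vertex 3.895 -2.243 -1.322
vertex 4.101 -0.992 -3.049
endloop
endfacet
facet normal -0.822 0.289 -0.491
outer loop
vertex 2.214 1.855 -3.259
vertex 1.751 1.831 -2.499
vertex 2.202 2.512 -2.852
endloop
endfacet
facet normal 0.895 0.246 -0.371
outer loop
vertex 2.214 1.855 -3.259
vertex 2.202 2.512 -2.852
vertex 2.949 1.409 -1.781
endloop
endfacet
facet normal -0.821 0.289 -0.492
outer loop
vertex 2.202 2.512 -2.852
vertex 1.751 1.831 -2.499
vertex 1.85 2.656 -2.18
endloop
endfacet
facet normal 0.696 0.684 0.218
outer loop
vertex 2.202 2.512 -2.852
vertex 1.85 2.656 -2.18
vertex 2.949 1.409 -1.781
endloop
endfacet
facet normal -0.821 0.289 -0.492
outer loop
vertex 1.85 2.656 -2.18
vertex 1.751 1.831 -2.499
vertex 1.423 2.179 -1.748
endloop
endfacet
facet normal 0.271 0.502 0.822
outer loop
vertex 1.85 2.656 -2.18
vertex 1.423 2.179 -1.748
vertex 2.949 1.409 -1.781
endloop
endfacet
facet normal -0.821 0.289 -0.493
outer loop
vertex 1.423 2.179 -1.748
vertex 1.751 1.831 -2.499
vertex 1.243 1.44 -1.882
endloop
endfacet
facet normal -0.061 -0.164 0.985
outer loop
vertex 1.423 2.179 -1.748
vertex 1.243 1.44 -1.882
vertex 2.949 1.409 -1.781
endloop
endfacet
facet normal -0.821 0.290 -0.492
outer loop
vertex 1.243 1.44 -1.882
vertex 1.751 1.831 -2.499
vertex 1.445 0.996 -2.48
endloop
endfacet
facet normal -0.049 -0.810 0.585
outer loop
vertex 1.243 1.44 -1.882
vertex 1.445 0.996 -2.48
vertex 2.949 1.409 -1.781
endloop
endfacet
facet normal -0.821 0.290 -0.492
outer loop
vertex 1.445 0.996 -2.48
vertex 1.751 1.831 -2.499
vertex 1.877 1.18 -3.093
endloop
endfacet
facet normal 0.297 -0.952 -0.076
outer loop
vertex 1.445 0.996 -2.48
vertex 1.877 1.18 -3.093
vertex 2.949 1.409 -1.781
endloop
endfacet
facet normal -0.822 0.289 -0.491
outer loop
vertex 1.877 1.18 -3.093
vertex 1.751 1.831 -2.499
vertex 2.214 1.855 -3.259
endloop
endfacet
facet normal 0.718 -0.482 -0.502
outer loop
vertex 1.877 1.18 -3.093
vertex 2.214 1.855 -3.259
vertex 2.949 1.409 -1.781
endloop
endfacet

endsolid


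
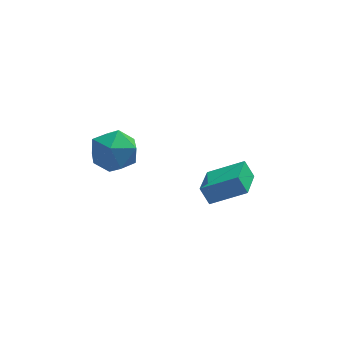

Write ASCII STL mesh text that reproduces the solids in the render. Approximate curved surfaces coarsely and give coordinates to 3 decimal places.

solid 
facet normal -0.313 -0.032 0.949
outer loop
vertex -3.949 -2.084 3.227
vertex -3.315 -2.97 3.406
vertex -2.908 -1.957 3.574
endloop
endfacet
facet normal -0.312 0.638 0.704
outer loop
vertex -3.949 -2.084 3.227
vertex -2.908 -1.957 3.574
vertex -3.314 -1.292 2.791
endloop
endfacet
facet normal -0.737 0.663 0.132
outer loop
vertex -3.949 -2.084 3.227
vertex -3.314 -1.292 2.791
vertex -3.972 -1.894 2.14
endloop
endfacet
facet normal -1.000 0.008 0.023
outer loop
vertex -3.949 -2.084 3.227
vertex -3.972 -1.894 2.14
vertex -3.972 -2.931 2.52
endloop
endfacet
facet normal -0.737 -0.421 0.528
outer loop
vertex -3.949 -2.084 3.227
vertex -3.972 -2.931 2.52
vertex -3.315 -2.97 3.406
endloop
endfacet
facet normal 0.352 0.796 0.493
outer loop
vertex -3.314 -1.292 2.791
vertex -2.908 -1.957 3.574
vertex -2.288 -1.689 2.7
endloop
endfacet
facet normal 0.351 -0.289 0.891
outer loop
vertex -2.908 -1.957 3.574
vertex -3.315 -2.97 3.406
vertex -2.288 -2.726 3.08
endloop
endfacet
facet normal -0.337 -0.918 0.209
outer loop
vertex -3.315 -2.97 3.406
vertex -3.972 -2.931 2.52
vertex -2.946 -3.328 2.429
endloop
endfacet
facet normal -0.762 -0.223 -0.609
outer loop
vertex -3.972 -2.931 2.52
vertex -3.972 -1.894 2.14
vertex -3.352 -2.663 1.646
endloop
endfacet
facet normal -0.336 0.836 -0.433
outer loop
vertex -3.972 -1.894 2.14
vertex -3.314 -1.292 2.791
vertex -2.945 -1.65 1.814
endloop
endfacet
facet normal 1.000 -0.008 -0.023
outer loop
vertex -2.311 -2.536 1.993
vertex -2.288 -1.689 2.7
vertex -2.288 -2.726 3.08
endloop
endfacet
facet normal 0.737 -0.663 -0.132
outer loop
vertex -2.311 -2.536 1.993
vertex -2.288 -2.726 3.08
vertex -2.946 -3.328 2.429
endloop
endfacet
facet normal 0.312 -0.638 -0.704
outer loop
vertex -2.311 -2.536 1.993
vertex -2.946 -3.328 2.429
vertex -3.352 -2.663 1.646
endloop
endfacet
facet normal 0.313 0.032 -0.949
outer loop
vertex -2.311 -2.536 1.993
vertex -3.352 -2.663 1.646
vertex -2.945 -1.65 1.814
endloop
endfacet
facet normal 0.737 0.421 -0.528
outer loop
vertex -2.311 -2.536 1.993
vertex -2.945 -1.65 1.814
vertex -2.288 -1.689 2.7
endloop
endfacet
facet normal 0.762 0.223 0.609
outer loop
vertex -2.288 -2.726 3.08
vertex -2.288 -1.689 2.7
vertex -2.908 -1.957 3.574
endloop
endfacet
facet normal 0.336 -0.836 0.433
outer loop
vertex -2.946 -3.328 2.429
vertex -2.288 -2.726 3.08
vertex -3.315 -2.97 3.406
endloop
endfacet
facet normal -0.352 -0.796 -0.493
outer loop
vertex -3.352 -2.663 1.646
vertex -2.946 -3.328 2.429
vertex -3.972 -2.931 2.52
endloop
endfacet
facet normal -0.351 0.289 -0.891
outer loop
vertex -2.945 -1.65 1.814
vertex -3.352 -2.663 1.646
vertex -3.972 -1.894 2.14
endloop
endfacet
facet normal 0.337 0.918 -0.209
outer loop
vertex -2.288 -1.689 2.7
vertex -2.945 -1.65 1.814
vertex -3.314 -1.292 2.791
endloop
endfacet
facet normal -0.866 0.138 -0.480
outer loop
vertex 0.347 -1.461 -1.037
vertex 0.837 0.073 -1.48
vertex 0.707 -1.791 -1.781
endloop
endfacet
facet normal -0.294 -0.918 0.265
outer loop
vertex 2.223 -2.033 -0.94
vertex 0.347 -1.461 -1.037
vertex 0.707 -1.791 -1.781
endloop
endfacet
facet normal -0.866 0.138 -0.480
outer loop
vertex 0.707 -1.791 -1.781
vertex 0.837 0.073 -1.48
vertex 1.197 -0.257 -2.224
endloop
endfacet
facet normal 0.405 -0.371 -0.836
outer loop
vertex 1.197 -0.257 -2.224
vertex 2.223 -2.033 -0.94
vertex 0.707 -1.791 -1.781
endloop
endfacet
facet normal -0.405 0.371 0.836
outer loop
vertex 0.347 -1.461 -1.037
vertex 2.353 -0.169 -0.639
vertex 0.837 0.073 -1.48
endloop
endfacet
facet normal -0.294 -0.918 0.265
outer loop
vertex 1.863 -1.703 -0.196
vertex 0.347 -1.461 -1.037
vertex 2.223 -2.033 -0.94
endloop
endfacet
facet normal -0.405 0.371 0.836
outer loop
vertex 1.863 -1.703 -0.196
vertex 2.353 -0.169 -0.639
vertex 0.347 -1.461 -1.037
endloop
endfacet
facet normal 0.294 0.918 -0.265
outer loop
vertex 0.837 0.073 -1.48
vertex 2.353 -0.169 -0.639
vertex 1.197 -0.257 -2.224
endloop
endfacet
facet normal 0.405 -0.371 -0.836
outer loop
vertex 2.713 -0.499 -1.383
vertex 2.223 -2.033 -0.94
vertex 1.197 -0.257 -2.224
endloop
endfacet
facet normal 0.294 0.918 -0.265
outer loop
vertex 1.197 -0.257 -2.224
vertex 2.353 -0.169 -0.639
vertex 2.713 -0.499 -1.383
endloop
endfacet
facet normal 0.866 -0.138 0.480
outer loop
vertex 2.713 -0.499 -1.383
vertex 1.863 -1.703 -0.196
vertex 2.223 -2.033 -0.94
endloop
endfacet
facet normal 0.866 -0.138 0.480
outer loop
vertex 2.353 -0.169 -0.639
vertex 1.863 -1.703 -0.196
vertex 2.713 -0.499 -1.383
endloop
endfacet

endsolid


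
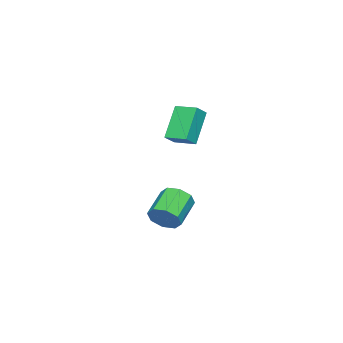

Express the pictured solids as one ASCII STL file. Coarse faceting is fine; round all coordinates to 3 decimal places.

solid 
facet normal -0.752 0.131 -0.647
outer loop
vertex -1.148 0.879 3.088
vertex -1.12 2.09 3.301
vertex 0.151 1.106 1.624
endloop
endfacet
facet normal -0.022 -0.985 -0.173
outer loop
vertex 0.82 0.99 2.199
vertex -1.148 0.879 3.088
vertex 0.151 1.106 1.624
endloop
endfacet
facet normal -0.752 0.131 -0.647
outer loop
vertex 0.151 1.106 1.624
vertex -1.12 2.09 3.301
vertex 0.179 2.317 1.837
endloop
endfacet
facet normal 0.659 0.116 -0.743
outer loop
vertex 0.179 2.317 1.837
vertex 0.82 0.99 2.199
vertex 0.151 1.106 1.624
endloop
endfacet
facet normal -0.659 -0.116 0.743
outer loop
vertex -1.148 0.879 3.088
vertex -0.451 1.974 3.876
vertex -1.12 2.09 3.301
endloop
endfacet
facet normal -0.022 -0.985 -0.173
outer loop
vertex -0.479 0.763 3.663
vertex -1.148 0.879 3.088
vertex 0.82 0.99 2.199
endloop
endfacet
facet normal -0.659 -0.116 0.743
outer loop
vertex -0.479 0.763 3.663
vertex -0.451 1.974 3.876
vertex -1.148 0.879 3.088
endloop
endfacet
facet normal 0.022 0.985 0.173
outer loop
vertex -1.12 2.09 3.301
vertex -0.451 1.974 3.876
vertex 0.179 2.317 1.837
endloop
endfacet
facet normal 0.659 0.116 -0.743
outer loop
vertex 0.848 2.201 2.412
vertex 0.82 0.99 2.199
vertex 0.179 2.317 1.837
endloop
endfacet
facet normal 0.022 0.985 0.173
outer loop
vertex 0.179 2.317 1.837
vertex -0.451 1.974 3.876
vertex 0.848 2.201 2.412
endloop
endfacet
facet normal 0.752 -0.131 0.647
outer loop
vertex 0.848 2.201 2.412
vertex -0.479 0.763 3.663
vertex 0.82 0.99 2.199
endloop
endfacet
facet normal 0.752 -0.131 0.647
outer loop
vertex -0.451 1.974 3.876
vertex -0.479 0.763 3.663
vertex 0.848 2.201 2.412
endloop
endfacet
facet normal 0.914 0.130 -0.384
outer loop
vertex 1.274 0.65 -2.518
vertex 0.922 1.031 -3.228
vertex 1.209 1.317 -2.447
endloop
endfacet
facet normal 0.394 -0.059 0.917
outer loop
vertex 1.274 0.65 -2.518
vertex 1.209 1.317 -2.447
vertex -0.289 0.428 -1.861
endloop
endfacet
facet normal 0.393 -0.058 0.918
outer loop
vertex -0.289 0.428 -1.861
vertex 1.209 1.317 -2.447
vertex -0.354 1.095 -1.791
endloop
endfacet
facet normal -0.914 -0.129 0.384
outer loop
vertex -0.289 0.428 -1.861
vertex -0.354 1.095 -1.791
vertex -0.642 0.809 -2.572
endloop
endfacet
facet normal 0.914 0.130 -0.383
outer loop
vertex 1.209 1.317 -2.447
vertex 0.922 1.031 -3.228
vertex 0.976 1.816 -2.834
endloop
endfacet
facet normal 0.210 0.658 0.723
outer loop
vertex 1.209 1.317 -2.447
vertex 0.976 1.816 -2.834
vertex -0.354 1.095 -1.791
endloop
endfacet
facet normal 0.210 0.659 0.723
outer loop
vertex -0.354 1.095 -1.791
vertex 0.976 1.816 -2.834
vertex -0.588 1.594 -2.178
endloop
endfacet
facet normal -0.914 -0.130 0.385
outer loop
vertex -0.354 1.095 -1.791
vertex -0.588 1.594 -2.178
vertex -0.642 0.809 -2.572
endloop
endfacet
facet normal 0.914 0.130 -0.385
outer loop
vertex 0.976 1.816 -2.834
vertex 0.922 1.031 -3.228
vertex 0.71 1.856 -3.452
endloop
endfacet
facet normal -0.096 0.990 0.105
outer loop
vertex 0.976 1.816 -2.834
vertex 0.71 1.856 -3.452
vertex -0.588 1.594 -2.178
endloop
endfacet
facet normal -0.097 0.990 0.104
outer loop
vertex -0.588 1.594 -2.178
vertex 0.71 1.856 -3.452
vertex -0.853 1.633 -2.796
endloop
endfacet
facet normal -0.914 -0.130 0.384
outer loop
vertex -0.588 1.594 -2.178
vertex -0.853 1.633 -2.796
vertex -0.642 0.809 -2.572
endloop
endfacet
facet normal 0.914 0.131 -0.384
outer loop
vertex 0.71 1.856 -3.452
vertex 0.922 1.031 -3.228
vertex 0.569 1.412 -3.939
endloop
endfacet
facet normal -0.347 0.741 -0.575
outer loop
vertex 0.71 1.856 -3.452
vertex 0.569 1.412 -3.939
vertex -0.853 1.633 -2.796
endloop
endfacet
facet normal -0.347 0.741 -0.575
outer loop
vertex -0.853 1.633 -2.796
vertex 0.569 1.412 -3.939
vertex -0.994 1.19 -3.282
endloop
endfacet
facet normal -0.914 -0.130 0.384
outer loop
vertex -0.853 1.633 -2.796
vertex -0.994 1.19 -3.282
vertex -0.642 0.809 -2.572
endloop
endfacet
facet normal 0.914 0.129 -0.384
outer loop
vertex 0.569 1.412 -3.939
vertex 0.922 1.031 -3.228
vertex 0.634 0.745 -4.009
endloop
endfacet
facet normal -0.394 0.058 -0.917
outer loop
vertex 0.569 1.412 -3.939
vertex 0.634 0.745 -4.009
vertex -0.994 1.19 -3.282
endloop
endfacet
facet normal -0.393 0.059 -0.917
outer loop
vertex -0.994 1.19 -3.282
vertex 0.634 0.745 -4.009
vertex -0.929 0.523 -3.353
endloop
endfacet
facet normal -0.914 -0.130 0.384
outer loop
vertex -0.994 1.19 -3.282
vertex -0.929 0.523 -3.353
vertex -0.642 0.809 -2.572
endloop
endfacet
facet normal 0.914 0.130 -0.385
outer loop
vertex 0.634 0.745 -4.009
vertex 0.922 1.031 -3.228
vertex 0.868 0.246 -3.622
endloop
endfacet
facet normal -0.210 -0.659 -0.723
outer loop
vertex 0.634 0.745 -4.009
vertex 0.868 0.246 -3.622
vertex -0.929 0.523 -3.353
endloop
endfacet
facet normal -0.210 -0.658 -0.723
outer loop
vertex -0.929 0.523 -3.353
vertex 0.868 0.246 -3.622
vertex -0.696 0.024 -2.966
endloop
endfacet
facet normal -0.914 -0.130 0.383
outer loop
vertex -0.929 0.523 -3.353
vertex -0.696 0.024 -2.966
vertex -0.642 0.809 -2.572
endloop
endfacet
facet normal 0.914 0.130 -0.384
outer loop
vertex 0.868 0.246 -3.622
vertex 0.922 1.031 -3.228
vertex 1.133 0.207 -3.004
endloop
endfacet
facet normal 0.097 -0.990 -0.104
outer loop
vertex 0.868 0.246 -3.622
vertex 1.133 0.207 -3.004
vertex -0.696 0.024 -2.966
endloop
endfacet
facet normal 0.097 -0.990 -0.106
outer loop
vertex -0.696 0.024 -2.966
vertex 1.133 0.207 -3.004
vertex -0.43 -0.016 -2.348
endloop
endfacet
facet normal -0.914 -0.130 0.385
outer loop
vertex -0.696 0.024 -2.966
vertex -0.43 -0.016 -2.348
vertex -0.642 0.809 -2.572
endloop
endfacet
facet normal 0.914 0.130 -0.384
outer loop
vertex 1.133 0.207 -3.004
vertex 0.922 1.031 -3.228
vertex 1.274 0.65 -2.518
endloop
endfacet
facet normal 0.347 -0.741 0.575
outer loop
vertex 1.133 0.207 -3.004
vertex 1.274 0.65 -2.518
vertex -0.43 -0.016 -2.348
endloop
endfacet
facet normal 0.347 -0.741 0.575
outer loop
vertex -0.43 -0.016 -2.348
vertex 1.274 0.65 -2.518
vertex -0.289 0.428 -1.861
endloop
endfacet
facet normal -0.914 -0.131 0.384
outer loop
vertex -0.43 -0.016 -2.348
vertex -0.289 0.428 -1.861
vertex -0.642 0.809 -2.572
endloop
endfacet

endsolid


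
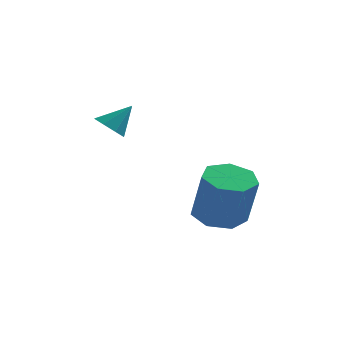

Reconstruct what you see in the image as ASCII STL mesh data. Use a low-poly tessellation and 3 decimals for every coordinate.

solid 
facet normal -0.197 0.245 -0.949
outer loop
vertex 2.77 0.404 -0.832
vertex 2.283 1.186 -0.529
vertex 3.226 1.106 -0.745
endloop
endfacet
facet normal 0.817 -0.494 -0.297
outer loop
vertex 2.77 0.404 -0.832
vertex 3.226 1.106 -0.745
vertex 3.163 -0.088 1.066
endloop
endfacet
facet normal 0.817 -0.494 -0.297
outer loop
vertex 3.163 -0.088 1.066
vertex 3.226 1.106 -0.745
vertex 3.619 0.615 1.153
endloop
endfacet
facet normal 0.197 -0.245 0.949
outer loop
vertex 3.163 -0.088 1.066
vertex 3.619 0.615 1.153
vertex 2.677 0.694 1.369
endloop
endfacet
facet normal -0.197 0.246 -0.949
outer loop
vertex 3.226 1.106 -0.745
vertex 2.283 1.186 -0.529
vertex 2.972 1.868 -0.495
endloop
endfacet
facet normal 0.933 0.345 -0.104
outer loop
vertex 3.226 1.106 -0.745
vertex 2.972 1.868 -0.495
vertex 3.619 0.615 1.153
endloop
endfacet
facet normal 0.933 0.345 -0.104
outer loop
vertex 3.619 0.615 1.153
vertex 2.972 1.868 -0.495
vertex 3.365 1.377 1.403
endloop
endfacet
facet normal 0.197 -0.246 0.949
outer loop
vertex 3.619 0.615 1.153
vertex 3.365 1.377 1.403
vertex 2.677 0.694 1.369
endloop
endfacet
facet normal -0.196 0.245 -0.949
outer loop
vertex 2.972 1.868 -0.495
vertex 2.283 1.186 -0.529
vertex 2.199 2.117 -0.271
endloop
endfacet
facet normal 0.346 0.923 0.167
outer loop
vertex 2.972 1.868 -0.495
vertex 2.199 2.117 -0.271
vertex 3.365 1.377 1.403
endloop
endfacet
facet normal 0.345 0.923 0.168
outer loop
vertex 3.365 1.377 1.403
vertex 2.199 2.117 -0.271
vertex 2.592 1.625 1.628
endloop
endfacet
facet normal 0.197 -0.246 0.949
outer loop
vertex 3.365 1.377 1.403
vertex 2.592 1.625 1.628
vertex 2.677 0.694 1.369
endloop
endfacet
facet normal -0.197 0.245 -0.949
outer loop
vertex 2.199 2.117 -0.271
vertex 2.283 1.186 -0.529
vertex 1.49 1.664 -0.241
endloop
endfacet
facet normal -0.502 0.806 0.313
outer loop
vertex 2.199 2.117 -0.271
vertex 1.49 1.664 -0.241
vertex 2.592 1.625 1.628
endloop
endfacet
facet normal -0.502 0.807 0.313
outer loop
vertex 2.592 1.625 1.628
vertex 1.49 1.664 -0.241
vertex 1.883 1.173 1.657
endloop
endfacet
facet normal 0.196 -0.246 0.949
outer loop
vertex 2.592 1.625 1.628
vertex 1.883 1.173 1.657
vertex 2.677 0.694 1.369
endloop
endfacet
facet normal -0.197 0.245 -0.949
outer loop
vertex 1.49 1.664 -0.241
vertex 2.283 1.186 -0.529
vertex 1.379 0.851 -0.428
endloop
endfacet
facet normal -0.972 0.082 0.222
outer loop
vertex 1.49 1.664 -0.241
vertex 1.379 0.851 -0.428
vertex 1.883 1.173 1.657
endloop
endfacet
facet normal -0.972 0.082 0.222
outer loop
vertex 1.883 1.173 1.657
vertex 1.379 0.851 -0.428
vertex 1.772 0.36 1.47
endloop
endfacet
facet normal 0.196 -0.245 0.949
outer loop
vertex 1.883 1.173 1.657
vertex 1.772 0.36 1.47
vertex 2.677 0.694 1.369
endloop
endfacet
facet normal -0.197 0.246 -0.949
outer loop
vertex 1.379 0.851 -0.428
vertex 2.283 1.186 -0.529
vertex 1.948 0.29 -0.692
endloop
endfacet
facet normal -0.710 -0.703 -0.035
outer loop
vertex 1.379 0.851 -0.428
vertex 1.948 0.29 -0.692
vertex 1.772 0.36 1.47
endloop
endfacet
facet normal -0.710 -0.704 -0.035
outer loop
vertex 1.772 0.36 1.47
vertex 1.948 0.29 -0.692
vertex 2.341 -0.201 1.207
endloop
endfacet
facet normal 0.197 -0.246 0.949
outer loop
vertex 1.772 0.36 1.47
vertex 2.341 -0.201 1.207
vertex 2.677 0.694 1.369
endloop
endfacet
facet normal -0.196 0.246 -0.949
outer loop
vertex 1.948 0.29 -0.692
vertex 2.283 1.186 -0.529
vertex 2.77 0.404 -0.832
endloop
endfacet
facet normal 0.088 -0.960 -0.266
outer loop
vertex 1.948 0.29 -0.692
vertex 2.77 0.404 -0.832
vertex 2.341 -0.201 1.207
endloop
endfacet
facet normal 0.086 -0.960 -0.267
outer loop
vertex 2.341 -0.201 1.207
vertex 2.77 0.404 -0.832
vertex 3.163 -0.088 1.066
endloop
endfacet
facet normal 0.197 -0.246 0.949
outer loop
vertex 2.341 -0.201 1.207
vertex 3.163 -0.088 1.066
vertex 2.677 0.694 1.369
endloop
endfacet
facet normal -0.592 -0.339 -0.731
outer loop
vertex -0.798 0.794 3.011
vertex -1.323 1.098 3.295
vertex -0.863 1.274 2.841
endloop
endfacet
facet normal 0.979 0.064 -0.193
outer loop
vertex -0.798 0.794 3.011
vertex -0.863 1.274 2.841
vertex -0.617 1.502 4.165
endloop
endfacet
facet normal -0.592 -0.339 -0.731
outer loop
vertex -0.863 1.274 2.841
vertex -1.323 1.098 3.295
vertex -1.197 1.65 2.937
endloop
endfacet
facet normal 0.693 0.678 -0.245
outer loop
vertex -0.863 1.274 2.841
vertex -1.197 1.65 2.937
vertex -0.617 1.502 4.165
endloop
endfacet
facet normal -0.592 -0.339 -0.731
outer loop
vertex -1.197 1.65 2.937
vertex -1.323 1.098 3.295
vertex -1.605 1.703 3.243
endloop
endfacet
facet normal 0.160 0.986 0.043
outer loop
vertex -1.197 1.65 2.937
vertex -1.605 1.703 3.243
vertex -0.617 1.502 4.165
endloop
endfacet
facet normal -0.593 -0.339 -0.730
outer loop
vertex -1.605 1.703 3.243
vertex -1.323 1.098 3.295
vertex -1.848 1.402 3.58
endloop
endfacet
facet normal -0.305 0.809 0.503
outer loop
vertex -1.605 1.703 3.243
vertex -1.848 1.402 3.58
vertex -0.617 1.502 4.165
endloop
endfacet
facet normal -0.593 -0.341 -0.729
outer loop
vertex -1.848 1.402 3.58
vertex -1.323 1.098 3.295
vertex -1.782 0.923 3.75
endloop
endfacet
facet normal -0.432 0.248 0.867
outer loop
vertex -1.848 1.402 3.58
vertex -1.782 0.923 3.75
vertex -0.617 1.502 4.165
endloop
endfacet
facet normal -0.593 -0.340 -0.729
outer loop
vertex -1.782 0.923 3.75
vertex -1.323 1.098 3.295
vertex -1.448 0.546 3.654
endloop
endfacet
facet normal -0.147 -0.364 0.920
outer loop
vertex -1.782 0.923 3.75
vertex -1.448 0.546 3.654
vertex -0.617 1.502 4.165
endloop
endfacet
facet normal -0.593 -0.340 -0.730
outer loop
vertex -1.448 0.546 3.654
vertex -1.323 1.098 3.295
vertex -1.04 0.493 3.347
endloop
endfacet
facet normal 0.387 -0.673 0.630
outer loop
vertex -1.448 0.546 3.654
vertex -1.04 0.493 3.347
vertex -0.617 1.502 4.165
endloop
endfacet
facet normal -0.592 -0.340 -0.731
outer loop
vertex -1.04 0.493 3.347
vertex -1.323 1.098 3.295
vertex -0.798 0.794 3.011
endloop
endfacet
facet normal 0.852 -0.495 0.170
outer loop
vertex -1.04 0.493 3.347
vertex -0.798 0.794 3.011
vertex -0.617 1.502 4.165
endloop
endfacet

endsolid


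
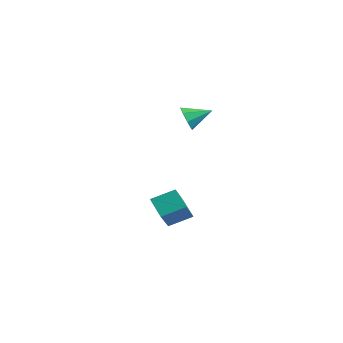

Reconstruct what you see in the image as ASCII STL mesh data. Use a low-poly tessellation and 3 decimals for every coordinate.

solid 
facet normal -0.760 -0.011 0.649
outer loop
vertex -0.638 -3.324 -3.091
vertex -0.096 -2.017 -2.434
vertex -1.829 -2.14 -4.465
endloop
endfacet
facet normal -0.347 -0.838 -0.421
outer loop
vertex -0.704 -2.123 -5.426
vertex -0.638 -3.324 -3.091
vertex -1.829 -2.14 -4.465
endloop
endfacet
facet normal -0.760 -0.011 0.649
outer loop
vertex -1.829 -2.14 -4.465
vertex -0.096 -2.017 -2.434
vertex -1.287 -0.833 -3.808
endloop
endfacet
facet normal -0.549 0.546 -0.633
outer loop
vertex -1.287 -0.833 -3.808
vertex -0.704 -2.123 -5.426
vertex -1.829 -2.14 -4.465
endloop
endfacet
facet normal 0.549 -0.546 0.633
outer loop
vertex -0.638 -3.324 -3.091
vertex 1.029 -2.0 -3.395
vertex -0.096 -2.017 -2.434
endloop
endfacet
facet normal -0.347 -0.838 -0.421
outer loop
vertex 0.487 -3.307 -4.052
vertex -0.638 -3.324 -3.091
vertex -0.704 -2.123 -5.426
endloop
endfacet
facet normal 0.549 -0.546 0.633
outer loop
vertex 0.487 -3.307 -4.052
vertex 1.029 -2.0 -3.395
vertex -0.638 -3.324 -3.091
endloop
endfacet
facet normal 0.347 0.838 0.421
outer loop
vertex -0.096 -2.017 -2.434
vertex 1.029 -2.0 -3.395
vertex -1.287 -0.833 -3.808
endloop
endfacet
facet normal -0.549 0.546 -0.633
outer loop
vertex -0.162 -0.816 -4.769
vertex -0.704 -2.123 -5.426
vertex -1.287 -0.833 -3.808
endloop
endfacet
facet normal 0.347 0.838 0.421
outer loop
vertex -1.287 -0.833 -3.808
vertex 1.029 -2.0 -3.395
vertex -0.162 -0.816 -4.769
endloop
endfacet
facet normal 0.760 0.011 -0.649
outer loop
vertex -0.162 -0.816 -4.769
vertex 0.487 -3.307 -4.052
vertex -0.704 -2.123 -5.426
endloop
endfacet
facet normal 0.760 0.011 -0.649
outer loop
vertex 1.029 -2.0 -3.395
vertex 0.487 -3.307 -4.052
vertex -0.162 -0.816 -4.769
endloop
endfacet
facet normal -0.410 -0.833 -0.372
outer loop
vertex 0.855 -2.135 3.615
vertex 0.437 -1.657 3.005
vertex 1.217 -2.062 3.052
endloop
endfacet
facet normal 0.843 -0.088 0.531
outer loop
vertex 0.855 -2.135 3.615
vertex 1.217 -2.062 3.052
vertex 1.063 -0.383 3.575
endloop
endfacet
facet normal -0.410 -0.833 -0.373
outer loop
vertex 1.217 -2.062 3.052
vertex 0.437 -1.657 3.005
vertex 1.122 -1.751 2.462
endloop
endfacet
facet normal 0.988 0.120 -0.096
outer loop
vertex 1.217 -2.062 3.052
vertex 1.122 -1.751 2.462
vertex 1.063 -0.383 3.575
endloop
endfacet
facet normal -0.409 -0.833 -0.372
outer loop
vertex 1.122 -1.751 2.462
vertex 0.437 -1.657 3.005
vertex 0.626 -1.386 2.19
endloop
endfacet
facet normal 0.667 0.487 -0.563
outer loop
vertex 1.122 -1.751 2.462
vertex 0.626 -1.386 2.19
vertex 1.063 -0.383 3.575
endloop
endfacet
facet normal -0.410 -0.833 -0.372
outer loop
vertex 0.626 -1.386 2.19
vertex 0.437 -1.657 3.005
vertex 0.019 -1.179 2.396
endloop
endfacet
facet normal 0.069 0.798 -0.599
outer loop
vertex 0.626 -1.386 2.19
vertex 0.019 -1.179 2.396
vertex 1.063 -0.383 3.575
endloop
endfacet
facet normal -0.409 -0.833 -0.373
outer loop
vertex 0.019 -1.179 2.396
vertex 0.437 -1.657 3.005
vertex -0.344 -1.253 2.959
endloop
endfacet
facet normal -0.459 0.870 -0.181
outer loop
vertex 0.019 -1.179 2.396
vertex -0.344 -1.253 2.959
vertex 1.063 -0.383 3.575
endloop
endfacet
facet normal -0.409 -0.833 -0.372
outer loop
vertex -0.344 -1.253 2.959
vertex 0.437 -1.657 3.005
vertex -0.249 -1.563 3.549
endloop
endfacet
facet normal -0.604 0.662 0.445
outer loop
vertex -0.344 -1.253 2.959
vertex -0.249 -1.563 3.549
vertex 1.063 -0.383 3.575
endloop
endfacet
facet normal -0.409 -0.834 -0.372
outer loop
vertex -0.249 -1.563 3.549
vertex 0.437 -1.657 3.005
vertex 0.248 -1.928 3.821
endloop
endfacet
facet normal -0.283 0.295 0.913
outer loop
vertex -0.249 -1.563 3.549
vertex 0.248 -1.928 3.821
vertex 1.063 -0.383 3.575
endloop
endfacet
facet normal -0.410 -0.833 -0.372
outer loop
vertex 0.248 -1.928 3.821
vertex 0.437 -1.657 3.005
vertex 0.855 -2.135 3.615
endloop
endfacet
facet normal 0.316 -0.016 0.948
outer loop
vertex 0.248 -1.928 3.821
vertex 0.855 -2.135 3.615
vertex 1.063 -0.383 3.575
endloop
endfacet

endsolid
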